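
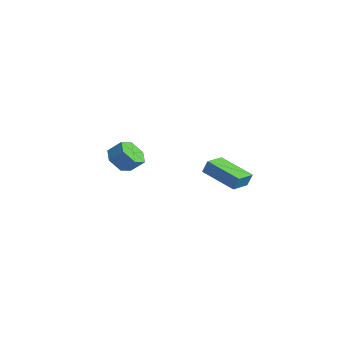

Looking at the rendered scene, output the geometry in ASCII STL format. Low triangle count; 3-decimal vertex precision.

solid 
facet normal -0.867 -0.367 0.338
outer loop
vertex 2.836 -0.409 -0.228
vertex 2.344 0.659 -0.329
vertex 2.614 -0.583 -0.987
endloop
endfacet
facet normal 0.417 -0.905 0.085
outer loop
vertex 4.416 0.181 -1.691
vertex 2.836 -0.409 -0.228
vertex 2.614 -0.583 -0.987
endloop
endfacet
facet normal -0.867 -0.367 0.338
outer loop
vertex 2.614 -0.583 -0.987
vertex 2.344 0.659 -0.329
vertex 2.122 0.485 -1.088
endloop
endfacet
facet normal -0.275 -0.215 -0.937
outer loop
vertex 2.122 0.485 -1.088
vertex 4.416 0.181 -1.691
vertex 2.614 -0.583 -0.987
endloop
endfacet
facet normal 0.275 0.215 0.937
outer loop
vertex 2.836 -0.409 -0.228
vertex 4.146 1.423 -1.033
vertex 2.344 0.659 -0.329
endloop
endfacet
facet normal 0.417 -0.905 0.085
outer loop
vertex 4.638 0.355 -0.932
vertex 2.836 -0.409 -0.228
vertex 4.416 0.181 -1.691
endloop
endfacet
facet normal 0.275 0.215 0.937
outer loop
vertex 4.638 0.355 -0.932
vertex 4.146 1.423 -1.033
vertex 2.836 -0.409 -0.228
endloop
endfacet
facet normal -0.417 0.905 -0.085
outer loop
vertex 2.344 0.659 -0.329
vertex 4.146 1.423 -1.033
vertex 2.122 0.485 -1.088
endloop
endfacet
facet normal -0.275 -0.215 -0.937
outer loop
vertex 3.924 1.249 -1.792
vertex 4.416 0.181 -1.691
vertex 2.122 0.485 -1.088
endloop
endfacet
facet normal -0.417 0.905 -0.085
outer loop
vertex 2.122 0.485 -1.088
vertex 4.146 1.423 -1.033
vertex 3.924 1.249 -1.792
endloop
endfacet
facet normal 0.867 0.367 -0.338
outer loop
vertex 3.924 1.249 -1.792
vertex 4.638 0.355 -0.932
vertex 4.416 0.181 -1.691
endloop
endfacet
facet normal 0.867 0.367 -0.338
outer loop
vertex 4.146 1.423 -1.033
vertex 4.638 0.355 -0.932
vertex 3.924 1.249 -1.792
endloop
endfacet
facet normal -0.523 -0.524 -0.673
outer loop
vertex -2.33 -2.681 -2.292
vertex -3.114 -2.385 -1.913
vertex -2.721 -1.905 -2.592
endloop
endfacet
facet normal 0.739 0.116 -0.664
outer loop
vertex -2.33 -2.681 -2.292
vertex -2.721 -1.905 -2.592
vertex -1.781 -2.131 -1.585
endloop
endfacet
facet normal 0.739 0.116 -0.664
outer loop
vertex -1.781 -2.131 -1.585
vertex -2.721 -1.905 -2.592
vertex -2.173 -1.355 -1.886
endloop
endfacet
facet normal 0.522 0.525 0.673
outer loop
vertex -1.781 -2.131 -1.585
vertex -2.173 -1.355 -1.886
vertex -2.566 -1.835 -1.207
endloop
endfacet
facet normal -0.522 -0.525 -0.673
outer loop
vertex -2.721 -1.905 -2.592
vertex -3.114 -2.385 -1.913
vertex -3.506 -1.609 -2.214
endloop
endfacet
facet normal 0.001 0.788 -0.615
outer loop
vertex -2.721 -1.905 -2.592
vertex -3.506 -1.609 -2.214
vertex -2.173 -1.355 -1.886
endloop
endfacet
facet normal 0.001 0.788 -0.615
outer loop
vertex -2.173 -1.355 -1.886
vertex -3.506 -1.609 -2.214
vertex -2.957 -1.059 -1.508
endloop
endfacet
facet normal 0.522 0.524 0.673
outer loop
vertex -2.173 -1.355 -1.886
vertex -2.957 -1.059 -1.508
vertex -2.566 -1.835 -1.207
endloop
endfacet
facet normal -0.522 -0.525 -0.673
outer loop
vertex -3.506 -1.609 -2.214
vertex -3.114 -2.385 -1.913
vertex -3.899 -2.089 -1.535
endloop
endfacet
facet normal -0.738 0.673 0.049
outer loop
vertex -3.506 -1.609 -2.214
vertex -3.899 -2.089 -1.535
vertex -2.957 -1.059 -1.508
endloop
endfacet
facet normal -0.738 0.673 0.049
outer loop
vertex -2.957 -1.059 -1.508
vertex -3.899 -2.089 -1.535
vertex -3.35 -1.539 -0.828
endloop
endfacet
facet normal 0.523 0.524 0.672
outer loop
vertex -2.957 -1.059 -1.508
vertex -3.35 -1.539 -0.828
vertex -2.566 -1.835 -1.207
endloop
endfacet
facet normal -0.522 -0.525 -0.673
outer loop
vertex -3.899 -2.089 -1.535
vertex -3.114 -2.385 -1.913
vertex -3.507 -2.865 -1.234
endloop
endfacet
facet normal -0.739 -0.116 0.664
outer loop
vertex -3.899 -2.089 -1.535
vertex -3.507 -2.865 -1.234
vertex -3.35 -1.539 -0.828
endloop
endfacet
facet normal -0.739 -0.116 0.664
outer loop
vertex -3.35 -1.539 -0.828
vertex -3.507 -2.865 -1.234
vertex -2.959 -2.315 -0.528
endloop
endfacet
facet normal 0.523 0.524 0.673
outer loop
vertex -3.35 -1.539 -0.828
vertex -2.959 -2.315 -0.528
vertex -2.566 -1.835 -1.207
endloop
endfacet
facet normal -0.522 -0.524 -0.673
outer loop
vertex -3.507 -2.865 -1.234
vertex -3.114 -2.385 -1.913
vertex -2.723 -3.161 -1.612
endloop
endfacet
facet normal -0.001 -0.788 0.615
outer loop
vertex -3.507 -2.865 -1.234
vertex -2.723 -3.161 -1.612
vertex -2.959 -2.315 -0.528
endloop
endfacet
facet normal -0.001 -0.788 0.615
outer loop
vertex -2.959 -2.315 -0.528
vertex -2.723 -3.161 -1.612
vertex -2.174 -2.611 -0.906
endloop
endfacet
facet normal 0.522 0.525 0.673
outer loop
vertex -2.959 -2.315 -0.528
vertex -2.174 -2.611 -0.906
vertex -2.566 -1.835 -1.207
endloop
endfacet
facet normal -0.523 -0.524 -0.672
outer loop
vertex -2.723 -3.161 -1.612
vertex -3.114 -2.385 -1.913
vertex -2.33 -2.681 -2.292
endloop
endfacet
facet normal 0.738 -0.673 -0.049
outer loop
vertex -2.723 -3.161 -1.612
vertex -2.33 -2.681 -2.292
vertex -2.174 -2.611 -0.906
endloop
endfacet
facet normal 0.738 -0.673 -0.049
outer loop
vertex -2.174 -2.611 -0.906
vertex -2.33 -2.681 -2.292
vertex -1.781 -2.131 -1.585
endloop
endfacet
facet normal 0.522 0.525 0.673
outer loop
vertex -2.174 -2.611 -0.906
vertex -1.781 -2.131 -1.585
vertex -2.566 -1.835 -1.207
endloop
endfacet

endsolid


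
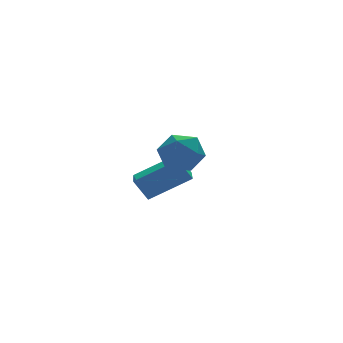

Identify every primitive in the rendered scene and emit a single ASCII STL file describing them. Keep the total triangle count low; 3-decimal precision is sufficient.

solid 
facet normal 0.050 0.037 0.998
outer loop
vertex 2.513 -2.126 -0.74
vertex 2.351 -2.876 -0.704
vertex 3.081 -2.643 -0.749
endloop
endfacet
facet normal 0.484 0.520 0.703
outer loop
vertex 2.513 -2.126 -0.74
vertex 3.081 -2.643 -0.749
vertex 3.108 -2.035 -1.217
endloop
endfacet
facet normal 0.090 0.952 0.294
outer loop
vertex 2.513 -2.126 -0.74
vertex 3.108 -2.035 -1.217
vertex 2.395 -1.892 -1.462
endloop
endfacet
facet normal -0.590 0.735 0.335
outer loop
vertex 2.513 -2.126 -0.74
vertex 2.395 -1.892 -1.462
vertex 1.927 -2.412 -1.145
endloop
endfacet
facet normal -0.615 0.170 0.770
outer loop
vertex 2.513 -2.126 -0.74
vertex 1.927 -2.412 -1.145
vertex 2.351 -2.876 -0.704
endloop
endfacet
facet normal 0.944 0.174 0.281
outer loop
vertex 3.108 -2.035 -1.217
vertex 3.081 -2.643 -0.749
vertex 3.313 -2.728 -1.475
endloop
endfacet
facet normal 0.240 -0.606 0.758
outer loop
vertex 3.081 -2.643 -0.749
vertex 2.351 -2.876 -0.704
vertex 2.845 -3.248 -1.158
endloop
endfacet
facet normal -0.834 -0.392 0.389
outer loop
vertex 2.351 -2.876 -0.704
vertex 1.927 -2.412 -1.145
vertex 2.132 -3.105 -1.403
endloop
endfacet
facet normal -0.793 0.522 -0.314
outer loop
vertex 1.927 -2.412 -1.145
vertex 2.395 -1.892 -1.462
vertex 2.159 -2.497 -1.871
endloop
endfacet
facet normal 0.306 0.872 -0.382
outer loop
vertex 2.395 -1.892 -1.462
vertex 3.108 -2.035 -1.217
vertex 2.889 -2.264 -1.916
endloop
endfacet
facet normal 0.590 -0.735 -0.335
outer loop
vertex 2.727 -3.014 -1.88
vertex 3.313 -2.728 -1.475
vertex 2.845 -3.248 -1.158
endloop
endfacet
facet normal -0.090 -0.952 -0.294
outer loop
vertex 2.727 -3.014 -1.88
vertex 2.845 -3.248 -1.158
vertex 2.132 -3.105 -1.403
endloop
endfacet
facet normal -0.484 -0.520 -0.703
outer loop
vertex 2.727 -3.014 -1.88
vertex 2.132 -3.105 -1.403
vertex 2.159 -2.497 -1.871
endloop
endfacet
facet normal -0.050 -0.037 -0.998
outer loop
vertex 2.727 -3.014 -1.88
vertex 2.159 -2.497 -1.871
vertex 2.889 -2.264 -1.916
endloop
endfacet
facet normal 0.615 -0.170 -0.770
outer loop
vertex 2.727 -3.014 -1.88
vertex 2.889 -2.264 -1.916
vertex 3.313 -2.728 -1.475
endloop
endfacet
facet normal 0.793 -0.522 0.314
outer loop
vertex 2.845 -3.248 -1.158
vertex 3.313 -2.728 -1.475
vertex 3.081 -2.643 -0.749
endloop
endfacet
facet normal -0.306 -0.872 0.382
outer loop
vertex 2.132 -3.105 -1.403
vertex 2.845 -3.248 -1.158
vertex 2.351 -2.876 -0.704
endloop
endfacet
facet normal -0.944 -0.174 -0.281
outer loop
vertex 2.159 -2.497 -1.871
vertex 2.132 -3.105 -1.403
vertex 1.927 -2.412 -1.145
endloop
endfacet
facet normal -0.240 0.606 -0.758
outer loop
vertex 2.889 -2.264 -1.916
vertex 2.159 -2.497 -1.871
vertex 2.395 -1.892 -1.462
endloop
endfacet
facet normal 0.834 0.392 -0.389
outer loop
vertex 3.313 -2.728 -1.475
vertex 2.889 -2.264 -1.916
vertex 3.108 -2.035 -1.217
endloop
endfacet
facet normal -0.823 0.236 -0.516
outer loop
vertex 2.409 0.648 -3.589
vertex 2.848 1.747 -3.787
vertex 2.782 0.369 -4.312
endloop
endfacet
facet normal -0.366 -0.916 0.165
outer loop
vertex 4.092 -0.007 -3.493
vertex 2.409 0.648 -3.589
vertex 2.782 0.369 -4.312
endloop
endfacet
facet normal -0.824 0.236 -0.515
outer loop
vertex 2.782 0.369 -4.312
vertex 2.848 1.747 -3.787
vertex 3.22 1.468 -4.51
endloop
endfacet
facet normal 0.433 -0.324 -0.841
outer loop
vertex 3.22 1.468 -4.51
vertex 4.092 -0.007 -3.493
vertex 2.782 0.369 -4.312
endloop
endfacet
facet normal -0.433 0.324 0.841
outer loop
vertex 2.409 0.648 -3.589
vertex 4.158 1.371 -2.968
vertex 2.848 1.747 -3.787
endloop
endfacet
facet normal -0.366 -0.916 0.165
outer loop
vertex 3.72 0.272 -2.77
vertex 2.409 0.648 -3.589
vertex 4.092 -0.007 -3.493
endloop
endfacet
facet normal -0.433 0.324 0.841
outer loop
vertex 3.72 0.272 -2.77
vertex 4.158 1.371 -2.968
vertex 2.409 0.648 -3.589
endloop
endfacet
facet normal 0.366 0.916 -0.165
outer loop
vertex 2.848 1.747 -3.787
vertex 4.158 1.371 -2.968
vertex 3.22 1.468 -4.51
endloop
endfacet
facet normal 0.433 -0.324 -0.841
outer loop
vertex 4.531 1.092 -3.691
vertex 4.092 -0.007 -3.493
vertex 3.22 1.468 -4.51
endloop
endfacet
facet normal 0.366 0.916 -0.165
outer loop
vertex 3.22 1.468 -4.51
vertex 4.158 1.371 -2.968
vertex 4.531 1.092 -3.691
endloop
endfacet
facet normal 0.824 -0.236 0.515
outer loop
vertex 4.531 1.092 -3.691
vertex 3.72 0.272 -2.77
vertex 4.092 -0.007 -3.493
endloop
endfacet
facet normal 0.824 -0.235 0.516
outer loop
vertex 4.158 1.371 -2.968
vertex 3.72 0.272 -2.77
vertex 4.531 1.092 -3.691
endloop
endfacet

endsolid


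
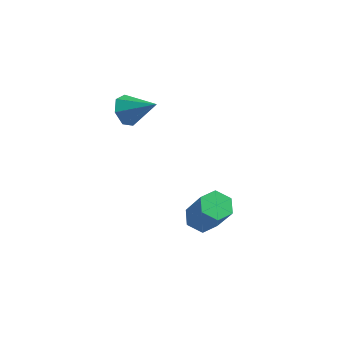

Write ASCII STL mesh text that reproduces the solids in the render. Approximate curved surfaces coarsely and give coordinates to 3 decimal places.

solid 
facet normal -0.850 -0.142 -0.508
outer loop
vertex -2.747 1.939 1.879
vertex -3.153 2.104 2.512
vertex -2.904 2.583 1.962
endloop
endfacet
facet normal 0.786 0.264 -0.559
outer loop
vertex -2.747 1.939 1.879
vertex -2.904 2.583 1.962
vertex -1.887 2.316 3.268
endloop
endfacet
facet normal -0.849 -0.142 -0.508
outer loop
vertex -2.904 2.583 1.962
vertex -3.153 2.104 2.512
vertex -3.249 2.867 2.459
endloop
endfacet
facet normal 0.459 0.870 -0.179
outer loop
vertex -2.904 2.583 1.962
vertex -3.249 2.867 2.459
vertex -1.887 2.316 3.268
endloop
endfacet
facet normal -0.850 -0.142 -0.508
outer loop
vertex -3.249 2.867 2.459
vertex -3.153 2.104 2.512
vertex -3.521 2.576 2.996
endloop
endfacet
facet normal 0.055 0.866 0.497
outer loop
vertex -3.249 2.867 2.459
vertex -3.521 2.576 2.996
vertex -1.887 2.316 3.268
endloop
endfacet
facet normal -0.850 -0.142 -0.508
outer loop
vertex -3.521 2.576 2.996
vertex -3.153 2.104 2.512
vertex -3.516 1.931 3.168
endloop
endfacet
facet normal -0.119 0.255 0.960
outer loop
vertex -3.521 2.576 2.996
vertex -3.516 1.931 3.168
vertex -1.887 2.316 3.268
endloop
endfacet
facet normal -0.850 -0.141 -0.508
outer loop
vertex -3.516 1.931 3.168
vertex -3.153 2.104 2.512
vertex -3.238 1.416 2.846
endloop
endfacet
facet normal 0.066 -0.503 0.862
outer loop
vertex -3.516 1.931 3.168
vertex -3.238 1.416 2.846
vertex -1.887 2.316 3.268
endloop
endfacet
facet normal -0.849 -0.142 -0.508
outer loop
vertex -3.238 1.416 2.846
vertex -3.153 2.104 2.512
vertex -2.895 1.419 2.272
endloop
endfacet
facet normal 0.471 -0.837 0.277
outer loop
vertex -3.238 1.416 2.846
vertex -2.895 1.419 2.272
vertex -1.887 2.316 3.268
endloop
endfacet
facet normal -0.850 -0.142 -0.508
outer loop
vertex -2.895 1.419 2.272
vertex -3.153 2.104 2.512
vertex -2.747 1.939 1.879
endloop
endfacet
facet normal 0.793 -0.495 -0.356
outer loop
vertex -2.895 1.419 2.272
vertex -2.747 1.939 1.879
vertex -1.887 2.316 3.268
endloop
endfacet
facet normal -0.488 0.242 -0.838
outer loop
vertex 0.49 1.85 -3.295
vertex 0.131 2.373 -2.935
vertex 0.766 2.525 -3.261
endloop
endfacet
facet normal 0.786 -0.294 -0.544
outer loop
vertex 0.49 1.85 -3.295
vertex 0.766 2.525 -3.261
vertex 1.429 1.384 -1.686
endloop
endfacet
facet normal 0.787 -0.293 -0.543
outer loop
vertex 1.429 1.384 -1.686
vertex 0.766 2.525 -3.261
vertex 1.704 2.059 -1.652
endloop
endfacet
facet normal 0.489 -0.242 0.838
outer loop
vertex 1.429 1.384 -1.686
vertex 1.704 2.059 -1.652
vertex 1.069 1.907 -1.325
endloop
endfacet
facet normal -0.488 0.242 -0.838
outer loop
vertex 0.766 2.525 -3.261
vertex 0.131 2.373 -2.935
vertex 0.406 3.048 -2.9
endloop
endfacet
facet normal 0.720 0.655 -0.230
outer loop
vertex 0.766 2.525 -3.261
vertex 0.406 3.048 -2.9
vertex 1.704 2.059 -1.652
endloop
endfacet
facet normal 0.720 0.654 -0.231
outer loop
vertex 1.704 2.059 -1.652
vertex 0.406 3.048 -2.9
vertex 1.345 2.582 -1.291
endloop
endfacet
facet normal 0.489 -0.242 0.838
outer loop
vertex 1.704 2.059 -1.652
vertex 1.345 2.582 -1.291
vertex 1.069 1.907 -1.325
endloop
endfacet
facet normal -0.488 0.242 -0.838
outer loop
vertex 0.406 3.048 -2.9
vertex 0.131 2.373 -2.935
vertex -0.229 2.896 -2.574
endloop
endfacet
facet normal -0.066 0.947 0.313
outer loop
vertex 0.406 3.048 -2.9
vertex -0.229 2.896 -2.574
vertex 1.345 2.582 -1.291
endloop
endfacet
facet normal -0.066 0.947 0.313
outer loop
vertex 1.345 2.582 -1.291
vertex -0.229 2.896 -2.574
vertex 0.71 2.43 -0.965
endloop
endfacet
facet normal 0.488 -0.242 0.838
outer loop
vertex 1.345 2.582 -1.291
vertex 0.71 2.43 -0.965
vertex 1.069 1.907 -1.325
endloop
endfacet
facet normal -0.489 0.242 -0.838
outer loop
vertex -0.229 2.896 -2.574
vertex 0.131 2.373 -2.935
vertex -0.504 2.221 -2.608
endloop
endfacet
facet normal -0.786 0.293 0.544
outer loop
vertex -0.229 2.896 -2.574
vertex -0.504 2.221 -2.608
vertex 0.71 2.43 -0.965
endloop
endfacet
facet normal -0.786 0.294 0.544
outer loop
vertex 0.71 2.43 -0.965
vertex -0.504 2.221 -2.608
vertex 0.434 1.755 -0.999
endloop
endfacet
facet normal 0.488 -0.242 0.838
outer loop
vertex 0.71 2.43 -0.965
vertex 0.434 1.755 -0.999
vertex 1.069 1.907 -1.325
endloop
endfacet
facet normal -0.489 0.242 -0.838
outer loop
vertex -0.504 2.221 -2.608
vertex 0.131 2.373 -2.935
vertex -0.145 1.698 -2.969
endloop
endfacet
facet normal -0.721 -0.654 0.231
outer loop
vertex -0.504 2.221 -2.608
vertex -0.145 1.698 -2.969
vertex 0.434 1.755 -0.999
endloop
endfacet
facet normal -0.720 -0.655 0.231
outer loop
vertex 0.434 1.755 -0.999
vertex -0.145 1.698 -2.969
vertex 0.794 1.232 -1.36
endloop
endfacet
facet normal 0.488 -0.242 0.838
outer loop
vertex 0.434 1.755 -0.999
vertex 0.794 1.232 -1.36
vertex 1.069 1.907 -1.325
endloop
endfacet
facet normal -0.488 0.242 -0.838
outer loop
vertex -0.145 1.698 -2.969
vertex 0.131 2.373 -2.935
vertex 0.49 1.85 -3.295
endloop
endfacet
facet normal 0.066 -0.947 -0.313
outer loop
vertex -0.145 1.698 -2.969
vertex 0.49 1.85 -3.295
vertex 0.794 1.232 -1.36
endloop
endfacet
facet normal 0.066 -0.947 -0.313
outer loop
vertex 0.794 1.232 -1.36
vertex 0.49 1.85 -3.295
vertex 1.429 1.384 -1.686
endloop
endfacet
facet normal 0.488 -0.242 0.838
outer loop
vertex 0.794 1.232 -1.36
vertex 1.429 1.384 -1.686
vertex 1.069 1.907 -1.325
endloop
endfacet

endsolid


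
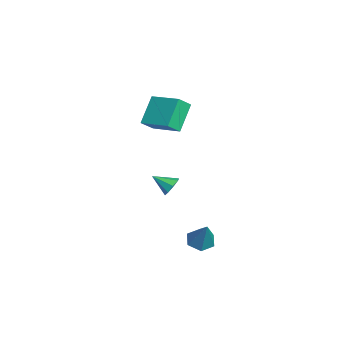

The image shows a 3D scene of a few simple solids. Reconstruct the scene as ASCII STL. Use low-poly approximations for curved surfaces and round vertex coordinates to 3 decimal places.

solid 
facet normal -0.712 -0.668 -0.217
outer loop
vertex -2.956 -3.538 4.083
vertex -3.297 -3.005 3.561
vertex -2.123 -4.071 2.995
endloop
endfacet
facet normal 0.416 -0.650 0.637
outer loop
vertex -1.063 -3.075 3.319
vertex -2.956 -3.538 4.083
vertex -2.123 -4.071 2.995
endloop
endfacet
facet normal -0.712 -0.668 -0.217
outer loop
vertex -2.123 -4.071 2.995
vertex -3.297 -3.005 3.561
vertex -2.464 -3.538 2.473
endloop
endfacet
facet normal 0.567 -0.362 -0.740
outer loop
vertex -2.464 -3.538 2.473
vertex -1.063 -3.075 3.319
vertex -2.123 -4.071 2.995
endloop
endfacet
facet normal -0.567 0.362 0.740
outer loop
vertex -2.956 -3.538 4.083
vertex -2.237 -2.009 3.885
vertex -3.297 -3.005 3.561
endloop
endfacet
facet normal 0.416 -0.650 0.637
outer loop
vertex -1.896 -2.542 4.407
vertex -2.956 -3.538 4.083
vertex -1.063 -3.075 3.319
endloop
endfacet
facet normal -0.567 0.362 0.740
outer loop
vertex -1.896 -2.542 4.407
vertex -2.237 -2.009 3.885
vertex -2.956 -3.538 4.083
endloop
endfacet
facet normal -0.416 0.650 -0.637
outer loop
vertex -3.297 -3.005 3.561
vertex -2.237 -2.009 3.885
vertex -2.464 -3.538 2.473
endloop
endfacet
facet normal 0.567 -0.362 -0.740
outer loop
vertex -1.404 -2.542 2.797
vertex -1.063 -3.075 3.319
vertex -2.464 -3.538 2.473
endloop
endfacet
facet normal -0.416 0.650 -0.637
outer loop
vertex -2.464 -3.538 2.473
vertex -2.237 -2.009 3.885
vertex -1.404 -2.542 2.797
endloop
endfacet
facet normal 0.712 0.668 0.217
outer loop
vertex -1.404 -2.542 2.797
vertex -1.896 -2.542 4.407
vertex -1.063 -3.075 3.319
endloop
endfacet
facet normal 0.712 0.668 0.217
outer loop
vertex -2.237 -2.009 3.885
vertex -1.896 -2.542 4.407
vertex -1.404 -2.542 2.797
endloop
endfacet
facet normal 0.301 0.799 -0.520
outer loop
vertex -2.97 -3.004 -1.843
vertex -3.208 -2.686 -1.492
vertex -2.724 -2.898 -1.538
endloop
endfacet
facet normal 0.532 -0.836 -0.139
outer loop
vertex -2.97 -3.004 -1.843
vertex -2.724 -2.898 -1.538
vertex -3.512 -3.494 -0.968
endloop
endfacet
facet normal 0.301 0.800 -0.520
outer loop
vertex -2.724 -2.898 -1.538
vertex -3.208 -2.686 -1.492
vertex -2.762 -2.668 -1.206
endloop
endfacet
facet normal 0.722 -0.527 0.448
outer loop
vertex -2.724 -2.898 -1.538
vertex -2.762 -2.668 -1.206
vertex -3.512 -3.494 -0.968
endloop
endfacet
facet normal 0.301 0.800 -0.519
outer loop
vertex -2.762 -2.668 -1.206
vertex -3.208 -2.686 -1.492
vertex -3.061 -2.449 -1.042
endloop
endfacet
facet normal 0.412 -0.114 0.904
outer loop
vertex -2.762 -2.668 -1.206
vertex -3.061 -2.449 -1.042
vertex -3.512 -3.494 -0.968
endloop
endfacet
facet normal 0.302 0.799 -0.520
outer loop
vertex -3.061 -2.449 -1.042
vertex -3.208 -2.686 -1.492
vertex -3.446 -2.368 -1.141
endloop
endfacet
facet normal -0.214 0.161 0.964
outer loop
vertex -3.061 -2.449 -1.042
vertex -3.446 -2.368 -1.141
vertex -3.512 -3.494 -0.968
endloop
endfacet
facet normal 0.301 0.799 -0.520
outer loop
vertex -3.446 -2.368 -1.141
vertex -3.208 -2.686 -1.492
vertex -3.692 -2.474 -1.446
endloop
endfacet
facet normal -0.794 0.138 0.592
outer loop
vertex -3.446 -2.368 -1.141
vertex -3.692 -2.474 -1.446
vertex -3.512 -3.494 -0.968
endloop
endfacet
facet normal 0.301 0.800 -0.520
outer loop
vertex -3.692 -2.474 -1.446
vertex -3.208 -2.686 -1.492
vertex -3.654 -2.704 -1.778
endloop
endfacet
facet normal -0.985 -0.171 0.006
outer loop
vertex -3.692 -2.474 -1.446
vertex -3.654 -2.704 -1.778
vertex -3.512 -3.494 -0.968
endloop
endfacet
facet normal 0.300 0.801 -0.519
outer loop
vertex -3.654 -2.704 -1.778
vertex -3.208 -2.686 -1.492
vertex -3.355 -2.923 -1.943
endloop
endfacet
facet normal -0.676 -0.583 -0.450
outer loop
vertex -3.654 -2.704 -1.778
vertex -3.355 -2.923 -1.943
vertex -3.512 -3.494 -0.968
endloop
endfacet
facet normal 0.303 0.799 -0.519
outer loop
vertex -3.355 -2.923 -1.943
vertex -3.208 -2.686 -1.492
vertex -2.97 -3.004 -1.843
endloop
endfacet
facet normal -0.048 -0.859 -0.511
outer loop
vertex -3.355 -2.923 -1.943
vertex -2.97 -3.004 -1.843
vertex -3.512 -3.494 -0.968
endloop
endfacet
facet normal -0.503 -0.123 -0.855
outer loop
vertex 1.733 -2.035 -2.358
vertex 1.198 -1.996 -2.049
vertex 1.462 -1.484 -2.278
endloop
endfacet
facet normal 0.876 0.454 -0.162
outer loop
vertex 1.733 -2.035 -2.358
vertex 1.462 -1.484 -2.278
vertex 1.902 -1.824 -0.851
endloop
endfacet
facet normal -0.504 -0.123 -0.855
outer loop
vertex 1.462 -1.484 -2.278
vertex 1.198 -1.996 -2.049
vertex 0.926 -1.444 -1.968
endloop
endfacet
facet normal 0.175 0.969 0.177
outer loop
vertex 1.462 -1.484 -2.278
vertex 0.926 -1.444 -1.968
vertex 1.902 -1.824 -0.851
endloop
endfacet
facet normal -0.504 -0.123 -0.855
outer loop
vertex 0.926 -1.444 -1.968
vertex 1.198 -1.996 -2.049
vertex 0.662 -1.956 -1.739
endloop
endfacet
facet normal -0.522 0.558 0.646
outer loop
vertex 0.926 -1.444 -1.968
vertex 0.662 -1.956 -1.739
vertex 1.902 -1.824 -0.851
endloop
endfacet
facet normal -0.504 -0.122 -0.855
outer loop
vertex 0.662 -1.956 -1.739
vertex 1.198 -1.996 -2.049
vertex 0.933 -2.508 -1.82
endloop
endfacet
facet normal -0.516 -0.367 0.774
outer loop
vertex 0.662 -1.956 -1.739
vertex 0.933 -2.508 -1.82
vertex 1.902 -1.824 -0.851
endloop
endfacet
facet normal -0.502 -0.123 -0.856
outer loop
vertex 0.933 -2.508 -1.82
vertex 1.198 -1.996 -2.049
vertex 1.469 -2.547 -2.129
endloop
endfacet
facet normal 0.187 -0.881 0.435
outer loop
vertex 0.933 -2.508 -1.82
vertex 1.469 -2.547 -2.129
vertex 1.902 -1.824 -0.851
endloop
endfacet
facet normal -0.503 -0.123 -0.855
outer loop
vertex 1.469 -2.547 -2.129
vertex 1.198 -1.996 -2.049
vertex 1.733 -2.035 -2.358
endloop
endfacet
facet normal 0.882 -0.470 -0.033
outer loop
vertex 1.469 -2.547 -2.129
vertex 1.733 -2.035 -2.358
vertex 1.902 -1.824 -0.851
endloop
endfacet

endsolid


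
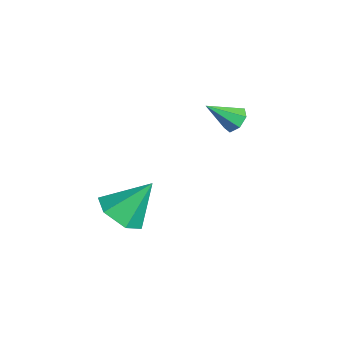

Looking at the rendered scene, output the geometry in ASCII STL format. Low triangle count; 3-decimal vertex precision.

solid 
facet normal -0.041 -0.650 -0.759
outer loop
vertex 2.921 -3.934 -2.25
vertex 2.535 -3.273 -2.795
vertex 3.47 -3.369 -2.763
endloop
endfacet
facet normal 0.749 -0.139 0.648
outer loop
vertex 2.921 -3.934 -2.25
vertex 3.47 -3.369 -2.763
vertex 2.605 -2.167 -1.505
endloop
endfacet
facet normal -0.041 -0.650 -0.758
outer loop
vertex 3.47 -3.369 -2.763
vertex 2.535 -3.273 -2.795
vertex 3.083 -2.708 -3.309
endloop
endfacet
facet normal 0.839 0.541 0.060
outer loop
vertex 3.47 -3.369 -2.763
vertex 3.083 -2.708 -3.309
vertex 2.605 -2.167 -1.505
endloop
endfacet
facet normal -0.042 -0.650 -0.759
outer loop
vertex 3.083 -2.708 -3.309
vertex 2.535 -3.273 -2.795
vertex 2.149 -2.612 -3.34
endloop
endfacet
facet normal 0.107 0.960 -0.259
outer loop
vertex 3.083 -2.708 -3.309
vertex 2.149 -2.612 -3.34
vertex 2.605 -2.167 -1.505
endloop
endfacet
facet normal -0.041 -0.650 -0.759
outer loop
vertex 2.149 -2.612 -3.34
vertex 2.535 -3.273 -2.795
vertex 1.601 -3.176 -2.827
endloop
endfacet
facet normal -0.714 0.700 0.008
outer loop
vertex 2.149 -2.612 -3.34
vertex 1.601 -3.176 -2.827
vertex 2.605 -2.167 -1.505
endloop
endfacet
facet normal -0.042 -0.651 -0.758
outer loop
vertex 1.601 -3.176 -2.827
vertex 2.535 -3.273 -2.795
vertex 1.987 -3.837 -2.281
endloop
endfacet
facet normal -0.804 0.021 0.594
outer loop
vertex 1.601 -3.176 -2.827
vertex 1.987 -3.837 -2.281
vertex 2.605 -2.167 -1.505
endloop
endfacet
facet normal -0.042 -0.650 -0.759
outer loop
vertex 1.987 -3.837 -2.281
vertex 2.535 -3.273 -2.795
vertex 2.921 -3.934 -2.25
endloop
endfacet
facet normal -0.072 -0.398 0.914
outer loop
vertex 1.987 -3.837 -2.281
vertex 2.921 -3.934 -2.25
vertex 2.605 -2.167 -1.505
endloop
endfacet
facet normal 0.108 0.756 -0.645
outer loop
vertex 1.576 0.885 -0.476
vertex 1.242 1.203 -0.159
vertex 1.798 1.147 -0.132
endloop
endfacet
facet normal 0.787 -0.615 -0.040
outer loop
vertex 1.576 0.885 -0.476
vertex 1.798 1.147 -0.132
vertex 1.098 0.197 0.699
endloop
endfacet
facet normal 0.108 0.757 -0.645
outer loop
vertex 1.798 1.147 -0.132
vertex 1.242 1.203 -0.159
vertex 1.601 1.451 0.192
endloop
endfacet
facet normal 0.811 -0.091 0.578
outer loop
vertex 1.798 1.147 -0.132
vertex 1.601 1.451 0.192
vertex 1.098 0.197 0.699
endloop
endfacet
facet normal 0.108 0.757 -0.645
outer loop
vertex 1.601 1.451 0.192
vertex 1.242 1.203 -0.159
vertex 1.133 1.568 0.251
endloop
endfacet
facet normal 0.193 0.300 0.934
outer loop
vertex 1.601 1.451 0.192
vertex 1.133 1.568 0.251
vertex 1.098 0.197 0.699
endloop
endfacet
facet normal 0.108 0.757 -0.645
outer loop
vertex 1.133 1.568 0.251
vertex 1.242 1.203 -0.159
vertex 0.747 1.411 0.002
endloop
endfacet
facet normal -0.596 0.263 0.758
outer loop
vertex 1.133 1.568 0.251
vertex 0.747 1.411 0.002
vertex 1.098 0.197 0.699
endloop
endfacet
facet normal 0.108 0.756 -0.646
outer loop
vertex 0.747 1.411 0.002
vertex 1.242 1.203 -0.159
vertex 0.733 1.097 -0.368
endloop
endfacet
facet normal -0.967 -0.174 0.184
outer loop
vertex 0.747 1.411 0.002
vertex 0.733 1.097 -0.368
vertex 1.098 0.197 0.699
endloop
endfacet
facet normal 0.107 0.757 -0.645
outer loop
vertex 0.733 1.097 -0.368
vertex 1.242 1.203 -0.159
vertex 1.102 0.863 -0.581
endloop
endfacet
facet normal -0.638 -0.682 -0.357
outer loop
vertex 0.733 1.097 -0.368
vertex 1.102 0.863 -0.581
vertex 1.098 0.197 0.699
endloop
endfacet
facet normal 0.108 0.756 -0.645
outer loop
vertex 1.102 0.863 -0.581
vertex 1.242 1.203 -0.159
vertex 1.576 0.885 -0.476
endloop
endfacet
facet normal 0.142 -0.878 -0.457
outer loop
vertex 1.102 0.863 -0.581
vertex 1.576 0.885 -0.476
vertex 1.098 0.197 0.699
endloop
endfacet

endsolid


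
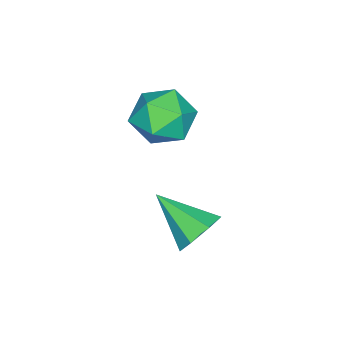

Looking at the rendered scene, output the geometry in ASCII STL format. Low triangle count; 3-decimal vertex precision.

solid 
facet normal 0.126 0.848 -0.515
outer loop
vertex 3.384 -0.315 2.519
vertex 2.746 -0.374 2.265
vertex 2.951 -0.055 2.841
endloop
endfacet
facet normal 0.579 -0.045 0.814
outer loop
vertex 3.384 -0.315 2.519
vertex 2.951 -0.055 2.841
vertex 2.554 -1.646 3.035
endloop
endfacet
facet normal 0.127 0.848 -0.515
outer loop
vertex 2.951 -0.055 2.841
vertex 2.746 -0.374 2.265
vertex 2.364 -0.035 2.729
endloop
endfacet
facet normal -0.180 0.163 0.970
outer loop
vertex 2.951 -0.055 2.841
vertex 2.364 -0.035 2.729
vertex 2.554 -1.646 3.035
endloop
endfacet
facet normal 0.128 0.848 -0.514
outer loop
vertex 2.364 -0.035 2.729
vertex 2.746 -0.374 2.265
vertex 2.063 -0.27 2.267
endloop
endfacet
facet normal -0.839 0.004 0.544
outer loop
vertex 2.364 -0.035 2.729
vertex 2.063 -0.27 2.267
vertex 2.554 -1.646 3.035
endloop
endfacet
facet normal 0.128 0.849 -0.513
outer loop
vertex 2.063 -0.27 2.267
vertex 2.746 -0.374 2.265
vertex 2.277 -0.583 1.803
endloop
endfacet
facet normal -0.904 -0.403 -0.145
outer loop
vertex 2.063 -0.27 2.267
vertex 2.277 -0.583 1.803
vertex 2.554 -1.646 3.035
endloop
endfacet
facet normal 0.127 0.849 -0.513
outer loop
vertex 2.277 -0.583 1.803
vertex 2.746 -0.374 2.265
vertex 2.843 -0.738 1.687
endloop
endfacet
facet normal -0.324 -0.751 -0.575
outer loop
vertex 2.277 -0.583 1.803
vertex 2.843 -0.738 1.687
vertex 2.554 -1.646 3.035
endloop
endfacet
facet normal 0.127 0.849 -0.513
outer loop
vertex 2.843 -0.738 1.687
vertex 2.746 -0.374 2.265
vertex 3.336 -0.619 2.006
endloop
endfacet
facet normal 0.463 -0.778 -0.425
outer loop
vertex 2.843 -0.738 1.687
vertex 3.336 -0.619 2.006
vertex 2.554 -1.646 3.035
endloop
endfacet
facet normal 0.126 0.848 -0.514
outer loop
vertex 3.336 -0.619 2.006
vertex 2.746 -0.374 2.265
vertex 3.384 -0.315 2.519
endloop
endfacet
facet normal 0.864 -0.464 0.194
outer loop
vertex 3.336 -0.619 2.006
vertex 3.384 -0.315 2.519
vertex 2.554 -1.646 3.035
endloop
endfacet
facet normal -0.890 0.301 0.343
outer loop
vertex -0.633 -2.83 3.613
vertex -0.243 -2.574 4.4
vertex -0.309 -1.98 3.708
endloop
endfacet
facet normal -0.855 0.367 -0.367
outer loop
vertex -0.633 -2.83 3.613
vertex -0.309 -1.98 3.708
vertex -0.171 -2.439 2.928
endloop
endfacet
facet normal -0.716 -0.277 -0.641
outer loop
vertex -0.633 -2.83 3.613
vertex -0.171 -2.439 2.928
vertex -0.02 -3.316 3.139
endloop
endfacet
facet normal -0.665 -0.740 -0.101
outer loop
vertex -0.633 -2.83 3.613
vertex -0.02 -3.316 3.139
vertex -0.065 -3.4 4.049
endloop
endfacet
facet normal -0.773 -0.382 0.507
outer loop
vertex -0.633 -2.83 3.613
vertex -0.065 -3.4 4.049
vertex -0.243 -2.574 4.4
endloop
endfacet
facet normal -0.307 0.796 -0.522
outer loop
vertex -0.171 -2.439 2.928
vertex -0.309 -1.98 3.708
vertex 0.505 -1.94 3.291
endloop
endfacet
facet normal -0.362 0.690 0.627
outer loop
vertex -0.309 -1.98 3.708
vertex -0.243 -2.574 4.4
vertex 0.46 -2.024 4.201
endloop
endfacet
facet normal -0.172 -0.416 0.893
outer loop
vertex -0.243 -2.574 4.4
vertex -0.065 -3.4 4.049
vertex 0.611 -2.901 4.412
endloop
endfacet
facet normal 0.002 -0.996 -0.092
outer loop
vertex -0.065 -3.4 4.049
vertex -0.02 -3.316 3.139
vertex 0.749 -3.36 3.632
endloop
endfacet
facet normal -0.081 -0.246 -0.966
outer loop
vertex -0.02 -3.316 3.139
vertex -0.171 -2.439 2.928
vertex 0.683 -2.766 2.94
endloop
endfacet
facet normal 0.665 0.740 0.101
outer loop
vertex 1.073 -2.51 3.727
vertex 0.505 -1.94 3.291
vertex 0.46 -2.024 4.201
endloop
endfacet
facet normal 0.716 0.277 0.641
outer loop
vertex 1.073 -2.51 3.727
vertex 0.46 -2.024 4.201
vertex 0.611 -2.901 4.412
endloop
endfacet
facet normal 0.855 -0.367 0.367
outer loop
vertex 1.073 -2.51 3.727
vertex 0.611 -2.901 4.412
vertex 0.749 -3.36 3.632
endloop
endfacet
facet normal 0.890 -0.301 -0.343
outer loop
vertex 1.073 -2.51 3.727
vertex 0.749 -3.36 3.632
vertex 0.683 -2.766 2.94
endloop
endfacet
facet normal 0.773 0.382 -0.507
outer loop
vertex 1.073 -2.51 3.727
vertex 0.683 -2.766 2.94
vertex 0.505 -1.94 3.291
endloop
endfacet
facet normal -0.002 0.996 0.092
outer loop
vertex 0.46 -2.024 4.201
vertex 0.505 -1.94 3.291
vertex -0.309 -1.98 3.708
endloop
endfacet
facet normal 0.081 0.246 0.966
outer loop
vertex 0.611 -2.901 4.412
vertex 0.46 -2.024 4.201
vertex -0.243 -2.574 4.4
endloop
endfacet
facet normal 0.307 -0.796 0.522
outer loop
vertex 0.749 -3.36 3.632
vertex 0.611 -2.901 4.412
vertex -0.065 -3.4 4.049
endloop
endfacet
facet normal 0.362 -0.690 -0.627
outer loop
vertex 0.683 -2.766 2.94
vertex 0.749 -3.36 3.632
vertex -0.02 -3.316 3.139
endloop
endfacet
facet normal 0.172 0.416 -0.893
outer loop
vertex 0.505 -1.94 3.291
vertex 0.683 -2.766 2.94
vertex -0.171 -2.439 2.928
endloop
endfacet

endsolid


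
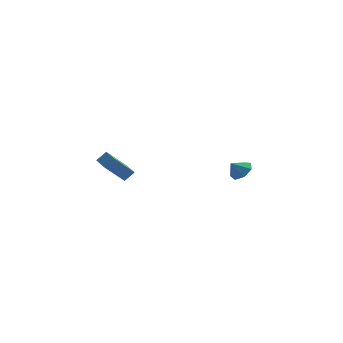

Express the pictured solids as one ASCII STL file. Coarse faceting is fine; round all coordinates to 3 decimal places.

solid 
facet normal 0.548 0.423 -0.722
outer loop
vertex 2.396 3.732 -1.474
vertex 1.692 4.068 -1.812
vertex 2.209 4.401 -1.224
endloop
endfacet
facet normal 0.313 -0.254 0.915
outer loop
vertex 2.396 3.732 -1.474
vertex 2.209 4.401 -1.224
vertex 1.128 3.632 -1.068
endloop
endfacet
facet normal 0.548 0.424 -0.721
outer loop
vertex 2.209 4.401 -1.224
vertex 1.692 4.068 -1.812
vertex 1.632 4.818 -1.417
endloop
endfacet
facet normal -0.088 0.315 0.945
outer loop
vertex 2.209 4.401 -1.224
vertex 1.632 4.818 -1.417
vertex 1.128 3.632 -1.068
endloop
endfacet
facet normal 0.548 0.424 -0.721
outer loop
vertex 1.632 4.818 -1.417
vertex 1.692 4.068 -1.812
vertex 1.101 4.671 -1.907
endloop
endfacet
facet normal -0.668 0.457 0.587
outer loop
vertex 1.632 4.818 -1.417
vertex 1.101 4.671 -1.907
vertex 1.128 3.632 -1.068
endloop
endfacet
facet normal 0.548 0.423 -0.721
outer loop
vertex 1.101 4.671 -1.907
vertex 1.692 4.068 -1.812
vertex 1.015 4.07 -2.325
endloop
endfacet
facet normal -0.992 0.064 0.112
outer loop
vertex 1.101 4.671 -1.907
vertex 1.015 4.07 -2.325
vertex 1.128 3.632 -1.068
endloop
endfacet
facet normal 0.548 0.424 -0.721
outer loop
vertex 1.015 4.07 -2.325
vertex 1.692 4.068 -1.812
vertex 1.439 3.467 -2.357
endloop
endfacet
facet normal -0.815 -0.566 -0.124
outer loop
vertex 1.015 4.07 -2.325
vertex 1.439 3.467 -2.357
vertex 1.128 3.632 -1.068
endloop
endfacet
facet normal 0.548 0.424 -0.721
outer loop
vertex 1.439 3.467 -2.357
vertex 1.692 4.068 -1.812
vertex 2.054 3.317 -1.978
endloop
endfacet
facet normal -0.270 -0.961 0.058
outer loop
vertex 1.439 3.467 -2.357
vertex 2.054 3.317 -1.978
vertex 1.128 3.632 -1.068
endloop
endfacet
facet normal 0.548 0.424 -0.721
outer loop
vertex 2.054 3.317 -1.978
vertex 1.692 4.068 -1.812
vertex 2.396 3.732 -1.474
endloop
endfacet
facet normal 0.231 -0.822 0.520
outer loop
vertex 2.054 3.317 -1.978
vertex 2.396 3.732 -1.474
vertex 1.128 3.632 -1.068
endloop
endfacet
facet normal -0.568 -0.400 0.720
outer loop
vertex -3.796 -4.709 2.089
vertex -4.599 -3.55 2.099
vertex -4.289 -5.046 1.513
endloop
endfacet
facet normal 0.570 -0.822 -0.007
outer loop
vertex -3.301 -4.35 0.261
vertex -3.796 -4.709 2.089
vertex -4.289 -5.046 1.513
endloop
endfacet
facet normal -0.568 -0.400 0.719
outer loop
vertex -4.289 -5.046 1.513
vertex -4.599 -3.55 2.099
vertex -5.092 -3.886 1.523
endloop
endfacet
facet normal -0.594 -0.405 -0.694
outer loop
vertex -5.092 -3.886 1.523
vertex -3.301 -4.35 0.261
vertex -4.289 -5.046 1.513
endloop
endfacet
facet normal 0.594 0.406 0.694
outer loop
vertex -3.796 -4.709 2.089
vertex -3.611 -2.854 0.847
vertex -4.599 -3.55 2.099
endloop
endfacet
facet normal 0.569 -0.822 -0.007
outer loop
vertex -2.808 -4.014 0.837
vertex -3.796 -4.709 2.089
vertex -3.301 -4.35 0.261
endloop
endfacet
facet normal 0.595 0.406 0.694
outer loop
vertex -2.808 -4.014 0.837
vertex -3.611 -2.854 0.847
vertex -3.796 -4.709 2.089
endloop
endfacet
facet normal -0.569 0.822 0.008
outer loop
vertex -4.599 -3.55 2.099
vertex -3.611 -2.854 0.847
vertex -5.092 -3.886 1.523
endloop
endfacet
facet normal -0.594 -0.406 -0.694
outer loop
vertex -4.104 -3.191 0.271
vertex -3.301 -4.35 0.261
vertex -5.092 -3.886 1.523
endloop
endfacet
facet normal -0.570 0.822 0.007
outer loop
vertex -5.092 -3.886 1.523
vertex -3.611 -2.854 0.847
vertex -4.104 -3.191 0.271
endloop
endfacet
facet normal 0.568 0.400 -0.719
outer loop
vertex -4.104 -3.191 0.271
vertex -2.808 -4.014 0.837
vertex -3.301 -4.35 0.261
endloop
endfacet
facet normal 0.568 0.399 -0.720
outer loop
vertex -3.611 -2.854 0.847
vertex -2.808 -4.014 0.837
vertex -4.104 -3.191 0.271
endloop
endfacet

endsolid


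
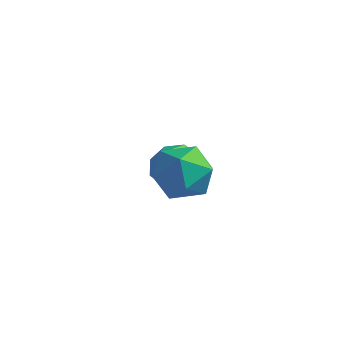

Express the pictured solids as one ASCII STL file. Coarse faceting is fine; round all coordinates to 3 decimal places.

solid 
facet normal -0.047 0.653 -0.756
outer loop
vertex 1.288 2.647 -2.931
vertex 0.652 3.018 -2.571
vertex 1.466 3.108 -2.544
endloop
endfacet
facet normal 0.838 -0.502 0.213
outer loop
vertex 1.288 2.647 -2.931
vertex 1.466 3.108 -2.544
vertex 0.708 2.222 -1.649
endloop
endfacet
facet normal -0.047 0.653 -0.756
outer loop
vertex 1.466 3.108 -2.544
vertex 0.652 3.018 -2.571
vertex 1.167 3.516 -2.173
endloop
endfacet
facet normal 0.770 -0.015 0.637
outer loop
vertex 1.466 3.108 -2.544
vertex 1.167 3.516 -2.173
vertex 0.708 2.222 -1.649
endloop
endfacet
facet normal -0.047 0.653 -0.756
outer loop
vertex 1.167 3.516 -2.173
vertex 0.652 3.018 -2.571
vertex 0.566 3.633 -2.035
endloop
endfacet
facet normal 0.266 0.279 0.923
outer loop
vertex 1.167 3.516 -2.173
vertex 0.566 3.633 -2.035
vertex 0.708 2.222 -1.649
endloop
endfacet
facet normal -0.046 0.653 -0.756
outer loop
vertex 0.566 3.633 -2.035
vertex 0.652 3.018 -2.571
vertex 0.015 3.389 -2.212
endloop
endfacet
facet normal -0.381 0.208 0.901
outer loop
vertex 0.566 3.633 -2.035
vertex 0.015 3.389 -2.212
vertex 0.708 2.222 -1.649
endloop
endfacet
facet normal -0.045 0.653 -0.756
outer loop
vertex 0.015 3.389 -2.212
vertex 0.652 3.018 -2.571
vertex -0.163 2.929 -2.599
endloop
endfacet
facet normal -0.789 -0.187 0.585
outer loop
vertex 0.015 3.389 -2.212
vertex -0.163 2.929 -2.599
vertex 0.708 2.222 -1.649
endloop
endfacet
facet normal -0.045 0.653 -0.756
outer loop
vertex -0.163 2.929 -2.599
vertex 0.652 3.018 -2.571
vertex 0.136 2.52 -2.97
endloop
endfacet
facet normal -0.722 -0.673 0.161
outer loop
vertex -0.163 2.929 -2.599
vertex 0.136 2.52 -2.97
vertex 0.708 2.222 -1.649
endloop
endfacet
facet normal -0.045 0.653 -0.756
outer loop
vertex 0.136 2.52 -2.97
vertex 0.652 3.018 -2.571
vertex 0.737 2.403 -3.107
endloop
endfacet
facet normal -0.217 -0.968 -0.125
outer loop
vertex 0.136 2.52 -2.97
vertex 0.737 2.403 -3.107
vertex 0.708 2.222 -1.649
endloop
endfacet
facet normal -0.047 0.653 -0.756
outer loop
vertex 0.737 2.403 -3.107
vertex 0.652 3.018 -2.571
vertex 1.288 2.647 -2.931
endloop
endfacet
facet normal 0.430 -0.897 -0.103
outer loop
vertex 0.737 2.403 -3.107
vertex 1.288 2.647 -2.931
vertex 0.708 2.222 -1.649
endloop
endfacet
facet normal -0.754 0.420 -0.505
outer loop
vertex 3.147 0.236 -0.965
vertex 2.507 -0.357 -0.502
vertex 2.736 0.522 -0.113
endloop
endfacet
facet normal -0.223 0.886 -0.405
outer loop
vertex 3.147 0.236 -0.965
vertex 2.736 0.522 -0.113
vertex 3.696 0.688 -0.279
endloop
endfacet
facet normal 0.367 0.614 -0.699
outer loop
vertex 3.147 0.236 -0.965
vertex 3.696 0.688 -0.279
vertex 4.06 -0.088 -0.77
endloop
endfacet
facet normal 0.202 -0.020 -0.979
outer loop
vertex 3.147 0.236 -0.965
vertex 4.06 -0.088 -0.77
vertex 3.325 -0.734 -0.908
endloop
endfacet
facet normal -0.491 -0.141 -0.859
outer loop
vertex 3.147 0.236 -0.965
vertex 3.325 -0.734 -0.908
vertex 2.507 -0.357 -0.502
endloop
endfacet
facet normal -0.113 0.948 0.297
outer loop
vertex 3.696 0.688 -0.279
vertex 2.736 0.522 -0.113
vertex 3.395 0.374 0.608
endloop
endfacet
facet normal -0.972 0.193 0.136
outer loop
vertex 2.736 0.522 -0.113
vertex 2.507 -0.357 -0.502
vertex 2.66 -0.272 0.47
endloop
endfacet
facet normal -0.546 -0.714 -0.438
outer loop
vertex 2.507 -0.357 -0.502
vertex 3.325 -0.734 -0.908
vertex 3.024 -1.048 -0.021
endloop
endfacet
facet normal 0.575 -0.519 -0.632
outer loop
vertex 3.325 -0.734 -0.908
vertex 4.06 -0.088 -0.77
vertex 3.984 -0.882 -0.187
endloop
endfacet
facet normal 0.843 0.508 -0.177
outer loop
vertex 4.06 -0.088 -0.77
vertex 3.696 0.688 -0.279
vertex 4.213 -0.003 0.202
endloop
endfacet
facet normal -0.202 0.020 0.979
outer loop
vertex 3.573 -0.596 0.665
vertex 3.395 0.374 0.608
vertex 2.66 -0.272 0.47
endloop
endfacet
facet normal -0.367 -0.614 0.699
outer loop
vertex 3.573 -0.596 0.665
vertex 2.66 -0.272 0.47
vertex 3.024 -1.048 -0.021
endloop
endfacet
facet normal 0.223 -0.886 0.405
outer loop
vertex 3.573 -0.596 0.665
vertex 3.024 -1.048 -0.021
vertex 3.984 -0.882 -0.187
endloop
endfacet
facet normal 0.754 -0.420 0.505
outer loop
vertex 3.573 -0.596 0.665
vertex 3.984 -0.882 -0.187
vertex 4.213 -0.003 0.202
endloop
endfacet
facet normal 0.491 0.141 0.859
outer loop
vertex 3.573 -0.596 0.665
vertex 4.213 -0.003 0.202
vertex 3.395 0.374 0.608
endloop
endfacet
facet normal -0.575 0.519 0.632
outer loop
vertex 2.66 -0.272 0.47
vertex 3.395 0.374 0.608
vertex 2.736 0.522 -0.113
endloop
endfacet
facet normal -0.843 -0.508 0.177
outer loop
vertex 3.024 -1.048 -0.021
vertex 2.66 -0.272 0.47
vertex 2.507 -0.357 -0.502
endloop
endfacet
facet normal 0.113 -0.948 -0.297
outer loop
vertex 3.984 -0.882 -0.187
vertex 3.024 -1.048 -0.021
vertex 3.325 -0.734 -0.908
endloop
endfacet
facet normal 0.972 -0.193 -0.136
outer loop
vertex 4.213 -0.003 0.202
vertex 3.984 -0.882 -0.187
vertex 4.06 -0.088 -0.77
endloop
endfacet
facet normal 0.546 0.714 0.438
outer loop
vertex 3.395 0.374 0.608
vertex 4.213 -0.003 0.202
vertex 3.696 0.688 -0.279
endloop
endfacet

endsolid


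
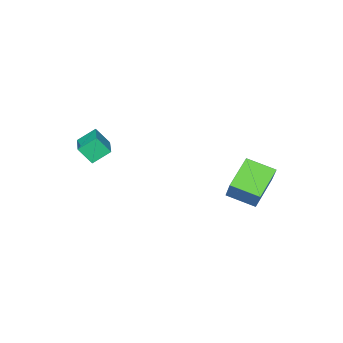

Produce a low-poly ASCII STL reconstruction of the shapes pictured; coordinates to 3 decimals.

solid 
facet normal -0.335 0.530 -0.779
outer loop
vertex 0.965 -3.54 -1.711
vertex 2.069 -2.267 -1.32
vertex 1.769 -4.03 -2.389
endloop
endfacet
facet normal -0.638 -0.736 -0.225
outer loop
vertex 2.151 -4.633 -1.5
vertex 0.965 -3.54 -1.711
vertex 1.769 -4.03 -2.389
endloop
endfacet
facet normal -0.335 0.530 -0.779
outer loop
vertex 1.769 -4.03 -2.389
vertex 2.069 -2.267 -1.32
vertex 2.873 -2.756 -1.998
endloop
endfacet
facet normal 0.694 -0.422 -0.584
outer loop
vertex 2.873 -2.756 -1.998
vertex 2.151 -4.633 -1.5
vertex 1.769 -4.03 -2.389
endloop
endfacet
facet normal -0.693 0.422 0.584
outer loop
vertex 0.965 -3.54 -1.711
vertex 2.451 -2.87 -0.431
vertex 2.069 -2.267 -1.32
endloop
endfacet
facet normal -0.638 -0.736 -0.226
outer loop
vertex 1.347 -4.144 -0.822
vertex 0.965 -3.54 -1.711
vertex 2.151 -4.633 -1.5
endloop
endfacet
facet normal -0.693 0.422 0.584
outer loop
vertex 1.347 -4.144 -0.822
vertex 2.451 -2.87 -0.431
vertex 0.965 -3.54 -1.711
endloop
endfacet
facet normal 0.638 0.736 0.225
outer loop
vertex 2.069 -2.267 -1.32
vertex 2.451 -2.87 -0.431
vertex 2.873 -2.756 -1.998
endloop
endfacet
facet normal 0.693 -0.422 -0.584
outer loop
vertex 3.255 -3.36 -1.109
vertex 2.151 -4.633 -1.5
vertex 2.873 -2.756 -1.998
endloop
endfacet
facet normal 0.639 0.736 0.226
outer loop
vertex 2.873 -2.756 -1.998
vertex 2.451 -2.87 -0.431
vertex 3.255 -3.36 -1.109
endloop
endfacet
facet normal 0.335 -0.530 0.779
outer loop
vertex 3.255 -3.36 -1.109
vertex 1.347 -4.144 -0.822
vertex 2.151 -4.633 -1.5
endloop
endfacet
facet normal 0.335 -0.529 0.780
outer loop
vertex 2.451 -2.87 -0.431
vertex 1.347 -4.144 -0.822
vertex 3.255 -3.36 -1.109
endloop
endfacet
facet normal -0.838 -0.235 0.492
outer loop
vertex -3.225 1.736 -2.369
vertex -3.916 3.118 -2.886
vertex -3.815 0.919 -3.763
endloop
endfacet
facet normal 0.424 -0.848 0.317
outer loop
vertex -2.164 1.382 -4.734
vertex -3.225 1.736 -2.369
vertex -3.815 0.919 -3.763
endloop
endfacet
facet normal -0.838 -0.235 0.492
outer loop
vertex -3.815 0.919 -3.763
vertex -3.916 3.118 -2.886
vertex -4.506 2.302 -4.28
endloop
endfacet
facet normal -0.344 -0.475 -0.810
outer loop
vertex -4.506 2.302 -4.28
vertex -2.164 1.382 -4.734
vertex -3.815 0.919 -3.763
endloop
endfacet
facet normal 0.343 0.475 0.810
outer loop
vertex -3.225 1.736 -2.369
vertex -2.265 3.581 -3.857
vertex -3.916 3.118 -2.886
endloop
endfacet
facet normal 0.424 -0.848 0.317
outer loop
vertex -1.574 2.198 -3.34
vertex -3.225 1.736 -2.369
vertex -2.164 1.382 -4.734
endloop
endfacet
facet normal 0.344 0.475 0.810
outer loop
vertex -1.574 2.198 -3.34
vertex -2.265 3.581 -3.857
vertex -3.225 1.736 -2.369
endloop
endfacet
facet normal -0.424 0.848 -0.317
outer loop
vertex -3.916 3.118 -2.886
vertex -2.265 3.581 -3.857
vertex -4.506 2.302 -4.28
endloop
endfacet
facet normal -0.344 -0.475 -0.810
outer loop
vertex -2.855 2.764 -5.251
vertex -2.164 1.382 -4.734
vertex -4.506 2.302 -4.28
endloop
endfacet
facet normal -0.424 0.848 -0.318
outer loop
vertex -4.506 2.302 -4.28
vertex -2.265 3.581 -3.857
vertex -2.855 2.764 -5.251
endloop
endfacet
facet normal 0.838 0.235 -0.492
outer loop
vertex -2.855 2.764 -5.251
vertex -1.574 2.198 -3.34
vertex -2.164 1.382 -4.734
endloop
endfacet
facet normal 0.838 0.235 -0.492
outer loop
vertex -2.265 3.581 -3.857
vertex -1.574 2.198 -3.34
vertex -2.855 2.764 -5.251
endloop
endfacet

endsolid


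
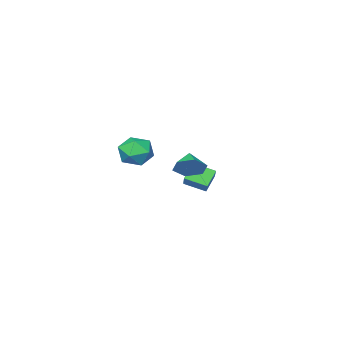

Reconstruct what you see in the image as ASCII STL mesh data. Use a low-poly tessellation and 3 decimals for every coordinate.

solid 
facet normal -0.671 0.712 0.207
outer loop
vertex -1.625 -2.562 -0.457
vertex -1.523 -2.779 0.62
vertex -0.871 -2.026 0.145
endloop
endfacet
facet normal -0.309 0.869 -0.387
outer loop
vertex -1.625 -2.562 -0.457
vertex -0.871 -2.026 0.145
vertex -0.615 -2.386 -0.867
endloop
endfacet
facet normal -0.404 0.336 -0.851
outer loop
vertex -1.625 -2.562 -0.457
vertex -0.615 -2.386 -0.867
vertex -1.11 -3.362 -1.017
endloop
endfacet
facet normal -0.826 -0.151 -0.544
outer loop
vertex -1.625 -2.562 -0.457
vertex -1.11 -3.362 -1.017
vertex -1.671 -3.605 -0.098
endloop
endfacet
facet normal -0.991 0.082 0.110
outer loop
vertex -1.625 -2.562 -0.457
vertex -1.671 -3.605 -0.098
vertex -1.523 -2.779 0.62
endloop
endfacet
facet normal 0.386 0.896 -0.221
outer loop
vertex -0.615 -2.386 -0.867
vertex -0.871 -2.026 0.145
vertex 0.111 -2.495 -0.042
endloop
endfacet
facet normal -0.202 0.642 0.740
outer loop
vertex -0.871 -2.026 0.145
vertex -1.523 -2.779 0.62
vertex -0.45 -2.738 0.877
endloop
endfacet
facet normal -0.719 -0.378 0.583
outer loop
vertex -1.523 -2.779 0.62
vertex -1.671 -3.605 -0.098
vertex -0.945 -3.714 0.727
endloop
endfacet
facet normal -0.451 -0.755 -0.475
outer loop
vertex -1.671 -3.605 -0.098
vertex -1.11 -3.362 -1.017
vertex -0.689 -4.074 -0.285
endloop
endfacet
facet normal 0.232 0.032 -0.972
outer loop
vertex -1.11 -3.362 -1.017
vertex -0.615 -2.386 -0.867
vertex -0.037 -3.321 -0.76
endloop
endfacet
facet normal 0.826 0.151 0.544
outer loop
vertex 0.065 -3.538 0.317
vertex 0.111 -2.495 -0.042
vertex -0.45 -2.738 0.877
endloop
endfacet
facet normal 0.404 -0.336 0.851
outer loop
vertex 0.065 -3.538 0.317
vertex -0.45 -2.738 0.877
vertex -0.945 -3.714 0.727
endloop
endfacet
facet normal 0.309 -0.869 0.387
outer loop
vertex 0.065 -3.538 0.317
vertex -0.945 -3.714 0.727
vertex -0.689 -4.074 -0.285
endloop
endfacet
facet normal 0.671 -0.712 -0.207
outer loop
vertex 0.065 -3.538 0.317
vertex -0.689 -4.074 -0.285
vertex -0.037 -3.321 -0.76
endloop
endfacet
facet normal 0.991 -0.082 -0.110
outer loop
vertex 0.065 -3.538 0.317
vertex -0.037 -3.321 -0.76
vertex 0.111 -2.495 -0.042
endloop
endfacet
facet normal 0.451 0.755 0.475
outer loop
vertex -0.45 -2.738 0.877
vertex 0.111 -2.495 -0.042
vertex -0.871 -2.026 0.145
endloop
endfacet
facet normal -0.232 -0.032 0.972
outer loop
vertex -0.945 -3.714 0.727
vertex -0.45 -2.738 0.877
vertex -1.523 -2.779 0.62
endloop
endfacet
facet normal -0.386 -0.896 0.221
outer loop
vertex -0.689 -4.074 -0.285
vertex -0.945 -3.714 0.727
vertex -1.671 -3.605 -0.098
endloop
endfacet
facet normal 0.202 -0.642 -0.740
outer loop
vertex -0.037 -3.321 -0.76
vertex -0.689 -4.074 -0.285
vertex -1.11 -3.362 -1.017
endloop
endfacet
facet normal 0.719 0.378 -0.583
outer loop
vertex 0.111 -2.495 -0.042
vertex -0.037 -3.321 -0.76
vertex -0.615 -2.386 -0.867
endloop
endfacet
facet normal 0.540 0.666 -0.515
outer loop
vertex 2.057 3.386 1.282
vertex 1.464 4.029 1.491
vertex 2.168 3.874 2.029
endloop
endfacet
facet normal 0.404 -0.792 0.458
outer loop
vertex 2.057 3.386 1.282
vertex 2.168 3.874 2.029
vertex 0.816 3.231 2.109
endloop
endfacet
facet normal 0.540 0.665 -0.515
outer loop
vertex 2.168 3.874 2.029
vertex 1.464 4.029 1.491
vertex 1.575 4.518 2.239
endloop
endfacet
facet normal 0.145 -0.184 0.972
outer loop
vertex 2.168 3.874 2.029
vertex 1.575 4.518 2.239
vertex 0.816 3.231 2.109
endloop
endfacet
facet normal 0.540 0.665 -0.515
outer loop
vertex 1.575 4.518 2.239
vertex 1.464 4.029 1.491
vertex 0.871 4.673 1.701
endloop
endfacet
facet normal -0.554 0.246 0.795
outer loop
vertex 1.575 4.518 2.239
vertex 0.871 4.673 1.701
vertex 0.816 3.231 2.109
endloop
endfacet
facet normal 0.541 0.666 -0.514
outer loop
vertex 0.871 4.673 1.701
vertex 1.464 4.029 1.491
vertex 0.76 4.185 0.953
endloop
endfacet
facet normal -0.992 0.067 0.103
outer loop
vertex 0.871 4.673 1.701
vertex 0.76 4.185 0.953
vertex 0.816 3.231 2.109
endloop
endfacet
facet normal 0.541 0.666 -0.514
outer loop
vertex 0.76 4.185 0.953
vertex 1.464 4.029 1.491
vertex 1.353 3.541 0.743
endloop
endfacet
facet normal -0.733 -0.541 -0.411
outer loop
vertex 0.76 4.185 0.953
vertex 1.353 3.541 0.743
vertex 0.816 3.231 2.109
endloop
endfacet
facet normal 0.540 0.666 -0.515
outer loop
vertex 1.353 3.541 0.743
vertex 1.464 4.029 1.491
vertex 2.057 3.386 1.282
endloop
endfacet
facet normal -0.035 -0.972 -0.234
outer loop
vertex 1.353 3.541 0.743
vertex 2.057 3.386 1.282
vertex 0.816 3.231 2.109
endloop
endfacet
facet normal -0.565 0.751 -0.341
outer loop
vertex -3.714 0.006 -1.748
vertex -2.819 1.126 -0.762
vertex -2.972 0.173 -2.611
endloop
endfacet
facet normal -0.514 -0.644 -0.567
outer loop
vertex -2.221 -0.826 -2.158
vertex -3.714 0.006 -1.748
vertex -2.972 0.173 -2.611
endloop
endfacet
facet normal -0.565 0.751 -0.341
outer loop
vertex -2.972 0.173 -2.611
vertex -2.819 1.126 -0.762
vertex -2.077 1.293 -1.625
endloop
endfacet
facet normal 0.645 0.145 -0.750
outer loop
vertex -2.077 1.293 -1.625
vertex -2.221 -0.826 -2.158
vertex -2.972 0.173 -2.611
endloop
endfacet
facet normal -0.645 -0.145 0.750
outer loop
vertex -3.714 0.006 -1.748
vertex -2.068 0.127 -0.309
vertex -2.819 1.126 -0.762
endloop
endfacet
facet normal -0.514 -0.644 -0.567
outer loop
vertex -2.963 -0.993 -1.295
vertex -3.714 0.006 -1.748
vertex -2.221 -0.826 -2.158
endloop
endfacet
facet normal -0.645 -0.145 0.750
outer loop
vertex -2.963 -0.993 -1.295
vertex -2.068 0.127 -0.309
vertex -3.714 0.006 -1.748
endloop
endfacet
facet normal 0.514 0.644 0.567
outer loop
vertex -2.819 1.126 -0.762
vertex -2.068 0.127 -0.309
vertex -2.077 1.293 -1.625
endloop
endfacet
facet normal 0.645 0.145 -0.750
outer loop
vertex -1.326 0.294 -1.172
vertex -2.221 -0.826 -2.158
vertex -2.077 1.293 -1.625
endloop
endfacet
facet normal 0.514 0.644 0.567
outer loop
vertex -2.077 1.293 -1.625
vertex -2.068 0.127 -0.309
vertex -1.326 0.294 -1.172
endloop
endfacet
facet normal 0.565 -0.751 0.341
outer loop
vertex -1.326 0.294 -1.172
vertex -2.963 -0.993 -1.295
vertex -2.221 -0.826 -2.158
endloop
endfacet
facet normal 0.565 -0.751 0.341
outer loop
vertex -2.068 0.127 -0.309
vertex -2.963 -0.993 -1.295
vertex -1.326 0.294 -1.172
endloop
endfacet

endsolid


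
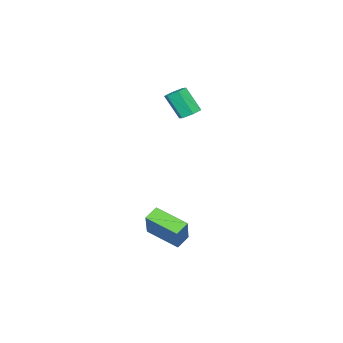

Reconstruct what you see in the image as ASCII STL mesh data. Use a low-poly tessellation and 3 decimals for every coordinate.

solid 
facet normal 0.001 0.532 -0.847
outer loop
vertex -2.187 -0.451 2.787
vertex -2.65 -0.896 2.507
vertex -2.874 -0.334 2.86
endloop
endfacet
facet normal 0.197 0.829 0.523
outer loop
vertex -2.187 -0.451 2.787
vertex -2.874 -0.334 2.86
vertex -2.188 -1.4 4.293
endloop
endfacet
facet normal 0.197 0.829 0.523
outer loop
vertex -2.188 -1.4 4.293
vertex -2.874 -0.334 2.86
vertex -2.874 -1.283 4.366
endloop
endfacet
facet normal -0.001 -0.533 0.846
outer loop
vertex -2.188 -1.4 4.293
vertex -2.874 -1.283 4.366
vertex -2.65 -1.844 4.013
endloop
endfacet
facet normal 0.001 0.532 -0.847
outer loop
vertex -2.874 -0.334 2.86
vertex -2.65 -0.896 2.507
vertex -3.336 -0.779 2.58
endloop
endfacet
facet normal -0.751 0.558 0.352
outer loop
vertex -2.874 -0.334 2.86
vertex -3.336 -0.779 2.58
vertex -2.874 -1.283 4.366
endloop
endfacet
facet normal -0.750 0.559 0.352
outer loop
vertex -2.874 -1.283 4.366
vertex -3.336 -0.779 2.58
vertex -3.337 -1.728 4.086
endloop
endfacet
facet normal 0.000 -0.533 0.846
outer loop
vertex -2.874 -1.283 4.366
vertex -3.337 -1.728 4.086
vertex -2.65 -1.844 4.013
endloop
endfacet
facet normal 0.001 0.533 -0.846
outer loop
vertex -3.336 -0.779 2.58
vertex -2.65 -0.896 2.507
vertex -3.112 -1.34 2.227
endloop
endfacet
facet normal -0.947 -0.271 -0.171
outer loop
vertex -3.336 -0.779 2.58
vertex -3.112 -1.34 2.227
vertex -3.337 -1.728 4.086
endloop
endfacet
facet normal -0.947 -0.271 -0.171
outer loop
vertex -3.337 -1.728 4.086
vertex -3.112 -1.34 2.227
vertex -3.113 -2.289 3.733
endloop
endfacet
facet normal 0.000 -0.533 0.846
outer loop
vertex -3.337 -1.728 4.086
vertex -3.113 -2.289 3.733
vertex -2.65 -1.844 4.013
endloop
endfacet
facet normal 0.001 0.533 -0.846
outer loop
vertex -3.112 -1.34 2.227
vertex -2.65 -0.896 2.507
vertex -2.426 -1.457 2.154
endloop
endfacet
facet normal -0.197 -0.829 -0.523
outer loop
vertex -3.112 -1.34 2.227
vertex -2.426 -1.457 2.154
vertex -3.113 -2.289 3.733
endloop
endfacet
facet normal -0.197 -0.829 -0.523
outer loop
vertex -3.113 -2.289 3.733
vertex -2.426 -1.457 2.154
vertex -2.426 -2.406 3.66
endloop
endfacet
facet normal -0.001 -0.532 0.847
outer loop
vertex -3.113 -2.289 3.733
vertex -2.426 -2.406 3.66
vertex -2.65 -1.844 4.013
endloop
endfacet
facet normal -0.000 0.533 -0.846
outer loop
vertex -2.426 -1.457 2.154
vertex -2.65 -0.896 2.507
vertex -1.963 -1.012 2.434
endloop
endfacet
facet normal 0.750 -0.559 -0.352
outer loop
vertex -2.426 -1.457 2.154
vertex -1.963 -1.012 2.434
vertex -2.426 -2.406 3.66
endloop
endfacet
facet normal 0.751 -0.559 -0.352
outer loop
vertex -2.426 -2.406 3.66
vertex -1.963 -1.012 2.434
vertex -1.964 -1.961 3.94
endloop
endfacet
facet normal -0.001 -0.532 0.847
outer loop
vertex -2.426 -2.406 3.66
vertex -1.964 -1.961 3.94
vertex -2.65 -1.844 4.013
endloop
endfacet
facet normal -0.000 0.533 -0.846
outer loop
vertex -1.963 -1.012 2.434
vertex -2.65 -0.896 2.507
vertex -2.187 -0.451 2.787
endloop
endfacet
facet normal 0.947 0.271 0.171
outer loop
vertex -1.963 -1.012 2.434
vertex -2.187 -0.451 2.787
vertex -1.964 -1.961 3.94
endloop
endfacet
facet normal 0.947 0.271 0.171
outer loop
vertex -1.964 -1.961 3.94
vertex -2.187 -0.451 2.787
vertex -2.188 -1.4 4.293
endloop
endfacet
facet normal -0.001 -0.533 0.846
outer loop
vertex -1.964 -1.961 3.94
vertex -2.188 -1.4 4.293
vertex -2.65 -1.844 4.013
endloop
endfacet
facet normal -0.515 -0.256 -0.818
outer loop
vertex 2.965 -0.439 -3.994
vertex 2.16 -0.249 -3.547
vertex 3.054 1.489 -4.654
endloop
endfacet
facet normal 0.856 -0.202 -0.476
outer loop
vertex 4.1 2.009 -2.993
vertex 2.965 -0.439 -3.994
vertex 3.054 1.489 -4.654
endloop
endfacet
facet normal -0.515 -0.256 -0.818
outer loop
vertex 3.054 1.489 -4.654
vertex 2.16 -0.249 -3.547
vertex 2.25 1.679 -4.207
endloop
endfacet
facet normal 0.044 0.945 -0.323
outer loop
vertex 2.25 1.679 -4.207
vertex 4.1 2.009 -2.993
vertex 3.054 1.489 -4.654
endloop
endfacet
facet normal -0.044 -0.945 0.323
outer loop
vertex 2.965 -0.439 -3.994
vertex 3.206 0.271 -1.886
vertex 2.16 -0.249 -3.547
endloop
endfacet
facet normal 0.856 -0.203 -0.475
outer loop
vertex 4.01 0.081 -2.333
vertex 2.965 -0.439 -3.994
vertex 4.1 2.009 -2.993
endloop
endfacet
facet normal -0.044 -0.945 0.323
outer loop
vertex 4.01 0.081 -2.333
vertex 3.206 0.271 -1.886
vertex 2.965 -0.439 -3.994
endloop
endfacet
facet normal -0.856 0.203 0.476
outer loop
vertex 2.16 -0.249 -3.547
vertex 3.206 0.271 -1.886
vertex 2.25 1.679 -4.207
endloop
endfacet
facet normal 0.044 0.945 -0.323
outer loop
vertex 3.295 2.199 -2.546
vertex 4.1 2.009 -2.993
vertex 2.25 1.679 -4.207
endloop
endfacet
facet normal -0.856 0.202 0.475
outer loop
vertex 2.25 1.679 -4.207
vertex 3.206 0.271 -1.886
vertex 3.295 2.199 -2.546
endloop
endfacet
facet normal 0.515 0.256 0.818
outer loop
vertex 3.295 2.199 -2.546
vertex 4.01 0.081 -2.333
vertex 4.1 2.009 -2.993
endloop
endfacet
facet normal 0.515 0.256 0.818
outer loop
vertex 3.206 0.271 -1.886
vertex 4.01 0.081 -2.333
vertex 3.295 2.199 -2.546
endloop
endfacet

endsolid


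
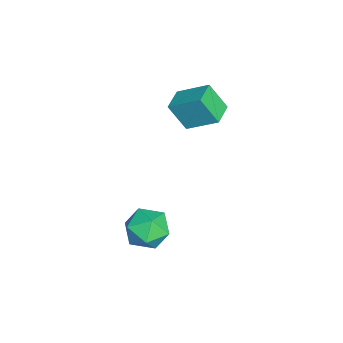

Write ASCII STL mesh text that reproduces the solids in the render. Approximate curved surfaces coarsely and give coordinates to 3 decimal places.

solid 
facet normal 0.070 0.753 0.655
outer loop
vertex 3.319 3.138 -2.27
vertex 2.606 2.925 -1.949
vertex 3.292 2.608 -1.658
endloop
endfacet
facet normal 0.716 0.512 0.475
outer loop
vertex 3.319 3.138 -2.27
vertex 3.292 2.608 -1.658
vertex 3.794 2.483 -2.281
endloop
endfacet
facet normal 0.785 0.573 -0.234
outer loop
vertex 3.319 3.138 -2.27
vertex 3.794 2.483 -2.281
vertex 3.418 2.722 -2.957
endloop
endfacet
facet normal 0.180 0.853 -0.490
outer loop
vertex 3.319 3.138 -2.27
vertex 3.418 2.722 -2.957
vertex 2.684 2.995 -2.752
endloop
endfacet
facet normal -0.261 0.963 0.059
outer loop
vertex 3.319 3.138 -2.27
vertex 2.684 2.995 -2.752
vertex 2.606 2.925 -1.949
endloop
endfacet
facet normal 0.747 -0.182 0.639
outer loop
vertex 3.794 2.483 -2.281
vertex 3.292 2.608 -1.658
vertex 3.376 1.865 -1.968
endloop
endfacet
facet normal -0.300 0.206 0.931
outer loop
vertex 3.292 2.608 -1.658
vertex 2.606 2.925 -1.949
vertex 2.642 2.138 -1.763
endloop
endfacet
facet normal -0.836 0.548 -0.033
outer loop
vertex 2.606 2.925 -1.949
vertex 2.684 2.995 -2.752
vertex 2.266 2.377 -2.439
endloop
endfacet
facet normal -0.119 0.371 -0.921
outer loop
vertex 2.684 2.995 -2.752
vertex 3.418 2.722 -2.957
vertex 2.768 2.252 -3.062
endloop
endfacet
facet normal 0.859 -0.080 -0.506
outer loop
vertex 3.418 2.722 -2.957
vertex 3.794 2.483 -2.281
vertex 3.454 1.935 -2.771
endloop
endfacet
facet normal -0.180 -0.853 0.490
outer loop
vertex 2.741 1.722 -2.45
vertex 3.376 1.865 -1.968
vertex 2.642 2.138 -1.763
endloop
endfacet
facet normal -0.785 -0.573 0.234
outer loop
vertex 2.741 1.722 -2.45
vertex 2.642 2.138 -1.763
vertex 2.266 2.377 -2.439
endloop
endfacet
facet normal -0.716 -0.512 -0.475
outer loop
vertex 2.741 1.722 -2.45
vertex 2.266 2.377 -2.439
vertex 2.768 2.252 -3.062
endloop
endfacet
facet normal -0.070 -0.753 -0.655
outer loop
vertex 2.741 1.722 -2.45
vertex 2.768 2.252 -3.062
vertex 3.454 1.935 -2.771
endloop
endfacet
facet normal 0.261 -0.963 -0.059
outer loop
vertex 2.741 1.722 -2.45
vertex 3.454 1.935 -2.771
vertex 3.376 1.865 -1.968
endloop
endfacet
facet normal 0.119 -0.371 0.921
outer loop
vertex 2.642 2.138 -1.763
vertex 3.376 1.865 -1.968
vertex 3.292 2.608 -1.658
endloop
endfacet
facet normal -0.859 0.080 0.506
outer loop
vertex 2.266 2.377 -2.439
vertex 2.642 2.138 -1.763
vertex 2.606 2.925 -1.949
endloop
endfacet
facet normal -0.747 0.182 -0.639
outer loop
vertex 2.768 2.252 -3.062
vertex 2.266 2.377 -2.439
vertex 2.684 2.995 -2.752
endloop
endfacet
facet normal 0.300 -0.206 -0.931
outer loop
vertex 3.454 1.935 -2.771
vertex 2.768 2.252 -3.062
vertex 3.418 2.722 -2.957
endloop
endfacet
facet normal 0.836 -0.548 0.033
outer loop
vertex 3.376 1.865 -1.968
vertex 3.454 1.935 -2.771
vertex 3.794 2.483 -2.281
endloop
endfacet
facet normal -0.968 0.249 0.019
outer loop
vertex -1.108 4.0 1.059
vertex -0.973 4.596 0.109
vertex -1.389 2.961 0.368
endloop
endfacet
facet normal -0.119 -0.527 0.841
outer loop
vertex -0.547 2.744 0.351
vertex -1.108 4.0 1.059
vertex -1.389 2.961 0.368
endloop
endfacet
facet normal -0.968 0.249 0.019
outer loop
vertex -1.389 2.961 0.368
vertex -0.973 4.596 0.109
vertex -1.254 3.556 -0.583
endloop
endfacet
facet normal -0.220 -0.813 -0.540
outer loop
vertex -1.254 3.556 -0.583
vertex -0.547 2.744 0.351
vertex -1.389 2.961 0.368
endloop
endfacet
facet normal 0.220 0.812 0.541
outer loop
vertex -1.108 4.0 1.059
vertex -0.131 4.379 0.092
vertex -0.973 4.596 0.109
endloop
endfacet
facet normal -0.119 -0.527 0.841
outer loop
vertex -0.266 3.784 1.043
vertex -1.108 4.0 1.059
vertex -0.547 2.744 0.351
endloop
endfacet
facet normal 0.219 0.813 0.540
outer loop
vertex -0.266 3.784 1.043
vertex -0.131 4.379 0.092
vertex -1.108 4.0 1.059
endloop
endfacet
facet normal 0.119 0.528 -0.841
outer loop
vertex -0.973 4.596 0.109
vertex -0.131 4.379 0.092
vertex -1.254 3.556 -0.583
endloop
endfacet
facet normal -0.219 -0.812 -0.541
outer loop
vertex -0.412 3.34 -0.599
vertex -0.547 2.744 0.351
vertex -1.254 3.556 -0.583
endloop
endfacet
facet normal 0.119 0.527 -0.841
outer loop
vertex -1.254 3.556 -0.583
vertex -0.131 4.379 0.092
vertex -0.412 3.34 -0.599
endloop
endfacet
facet normal 0.968 -0.249 -0.019
outer loop
vertex -0.412 3.34 -0.599
vertex -0.266 3.784 1.043
vertex -0.547 2.744 0.351
endloop
endfacet
facet normal 0.968 -0.249 -0.019
outer loop
vertex -0.131 4.379 0.092
vertex -0.266 3.784 1.043
vertex -0.412 3.34 -0.599
endloop
endfacet

endsolid


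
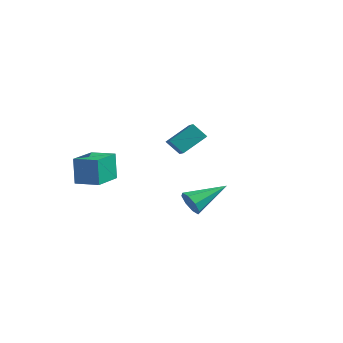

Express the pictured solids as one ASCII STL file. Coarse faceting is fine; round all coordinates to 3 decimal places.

solid 
facet normal -0.948 -0.302 -0.103
outer loop
vertex -3.418 -4.733 1.017
vertex -3.925 -3.07 0.814
vertex -3.219 -4.853 -0.465
endloop
endfacet
facet normal 0.290 -0.950 0.116
outer loop
vertex -2.015 -4.47 -0.334
vertex -3.418 -4.733 1.017
vertex -3.219 -4.853 -0.465
endloop
endfacet
facet normal -0.948 -0.302 -0.103
outer loop
vertex -3.219 -4.853 -0.465
vertex -3.925 -3.07 0.814
vertex -3.726 -3.19 -0.668
endloop
endfacet
facet normal 0.133 -0.080 -0.988
outer loop
vertex -3.726 -3.19 -0.668
vertex -2.015 -4.47 -0.334
vertex -3.219 -4.853 -0.465
endloop
endfacet
facet normal -0.133 0.080 0.988
outer loop
vertex -3.418 -4.733 1.017
vertex -2.721 -2.687 0.945
vertex -3.925 -3.07 0.814
endloop
endfacet
facet normal 0.290 -0.950 0.116
outer loop
vertex -2.214 -4.35 1.148
vertex -3.418 -4.733 1.017
vertex -2.015 -4.47 -0.334
endloop
endfacet
facet normal -0.133 0.080 0.988
outer loop
vertex -2.214 -4.35 1.148
vertex -2.721 -2.687 0.945
vertex -3.418 -4.733 1.017
endloop
endfacet
facet normal -0.290 0.950 -0.116
outer loop
vertex -3.925 -3.07 0.814
vertex -2.721 -2.687 0.945
vertex -3.726 -3.19 -0.668
endloop
endfacet
facet normal 0.133 -0.080 -0.988
outer loop
vertex -2.522 -2.807 -0.537
vertex -2.015 -4.47 -0.334
vertex -3.726 -3.19 -0.668
endloop
endfacet
facet normal -0.290 0.950 -0.116
outer loop
vertex -3.726 -3.19 -0.668
vertex -2.721 -2.687 0.945
vertex -2.522 -2.807 -0.537
endloop
endfacet
facet normal 0.948 0.302 0.103
outer loop
vertex -2.522 -2.807 -0.537
vertex -2.214 -4.35 1.148
vertex -2.015 -4.47 -0.334
endloop
endfacet
facet normal 0.948 0.302 0.103
outer loop
vertex -2.721 -2.687 0.945
vertex -2.214 -4.35 1.148
vertex -2.522 -2.807 -0.537
endloop
endfacet
facet normal -0.314 -0.871 -0.378
outer loop
vertex 2.656 -2.86 -1.322
vertex 2.306 -3.0 -0.709
vertex 2.138 -2.671 -1.327
endloop
endfacet
facet normal 0.230 0.610 -0.758
outer loop
vertex 2.656 -2.86 -1.322
vertex 2.138 -2.671 -1.327
vertex 2.934 -1.26 0.049
endloop
endfacet
facet normal -0.314 -0.871 -0.378
outer loop
vertex 2.138 -2.671 -1.327
vertex 2.306 -3.0 -0.709
vertex 1.719 -2.675 -0.97
endloop
endfacet
facet normal -0.439 0.742 -0.507
outer loop
vertex 2.138 -2.671 -1.327
vertex 1.719 -2.675 -0.97
vertex 2.934 -1.26 0.049
endloop
endfacet
facet normal -0.314 -0.871 -0.378
outer loop
vertex 1.719 -2.675 -0.97
vertex 2.306 -3.0 -0.709
vertex 1.643 -2.869 -0.46
endloop
endfacet
facet normal -0.792 0.601 0.110
outer loop
vertex 1.719 -2.675 -0.97
vertex 1.643 -2.869 -0.46
vertex 2.934 -1.26 0.049
endloop
endfacet
facet normal -0.315 -0.870 -0.380
outer loop
vertex 1.643 -2.869 -0.46
vertex 2.306 -3.0 -0.709
vertex 1.955 -3.141 -0.096
endloop
endfacet
facet normal -0.623 0.268 0.735
outer loop
vertex 1.643 -2.869 -0.46
vertex 1.955 -3.141 -0.096
vertex 2.934 -1.26 0.049
endloop
endfacet
facet normal -0.314 -0.870 -0.380
outer loop
vertex 1.955 -3.141 -0.096
vertex 2.306 -3.0 -0.709
vertex 2.473 -3.33 -0.091
endloop
endfacet
facet normal -0.032 -0.060 0.998
outer loop
vertex 1.955 -3.141 -0.096
vertex 2.473 -3.33 -0.091
vertex 2.934 -1.26 0.049
endloop
endfacet
facet normal -0.315 -0.870 -0.379
outer loop
vertex 2.473 -3.33 -0.091
vertex 2.306 -3.0 -0.709
vertex 2.892 -3.326 -0.448
endloop
endfacet
facet normal 0.637 -0.192 0.746
outer loop
vertex 2.473 -3.33 -0.091
vertex 2.892 -3.326 -0.448
vertex 2.934 -1.26 0.049
endloop
endfacet
facet normal -0.315 -0.870 -0.380
outer loop
vertex 2.892 -3.326 -0.448
vertex 2.306 -3.0 -0.709
vertex 2.968 -3.131 -0.958
endloop
endfacet
facet normal 0.990 -0.051 0.128
outer loop
vertex 2.892 -3.326 -0.448
vertex 2.968 -3.131 -0.958
vertex 2.934 -1.26 0.049
endloop
endfacet
facet normal -0.315 -0.871 -0.378
outer loop
vertex 2.968 -3.131 -0.958
vertex 2.306 -3.0 -0.709
vertex 2.656 -2.86 -1.322
endloop
endfacet
facet normal 0.822 0.281 -0.495
outer loop
vertex 2.968 -3.131 -0.958
vertex 2.656 -2.86 -1.322
vertex 2.934 -1.26 0.049
endloop
endfacet
facet normal -0.734 0.545 -0.404
outer loop
vertex -3.384 1.424 0.381
vertex -2.961 2.643 1.258
vertex -2.749 1.734 -0.355
endloop
endfacet
facet normal -0.271 -0.781 -0.563
outer loop
vertex -1.919 1.117 0.102
vertex -3.384 1.424 0.381
vertex -2.749 1.734 -0.355
endloop
endfacet
facet normal -0.734 0.546 -0.404
outer loop
vertex -2.749 1.734 -0.355
vertex -2.961 2.643 1.258
vertex -2.326 2.952 0.522
endloop
endfacet
facet normal 0.623 0.303 -0.721
outer loop
vertex -2.326 2.952 0.522
vertex -1.919 1.117 0.102
vertex -2.749 1.734 -0.355
endloop
endfacet
facet normal -0.623 -0.303 0.722
outer loop
vertex -3.384 1.424 0.381
vertex -2.131 2.026 1.715
vertex -2.961 2.643 1.258
endloop
endfacet
facet normal -0.271 -0.782 -0.562
outer loop
vertex -2.554 0.808 0.838
vertex -3.384 1.424 0.381
vertex -1.919 1.117 0.102
endloop
endfacet
facet normal -0.622 -0.303 0.722
outer loop
vertex -2.554 0.808 0.838
vertex -2.131 2.026 1.715
vertex -3.384 1.424 0.381
endloop
endfacet
facet normal 0.271 0.781 0.562
outer loop
vertex -2.961 2.643 1.258
vertex -2.131 2.026 1.715
vertex -2.326 2.952 0.522
endloop
endfacet
facet normal 0.622 0.303 -0.722
outer loop
vertex -1.496 2.336 0.979
vertex -1.919 1.117 0.102
vertex -2.326 2.952 0.522
endloop
endfacet
facet normal 0.270 0.781 0.562
outer loop
vertex -2.326 2.952 0.522
vertex -2.131 2.026 1.715
vertex -1.496 2.336 0.979
endloop
endfacet
facet normal 0.734 -0.546 0.404
outer loop
vertex -1.496 2.336 0.979
vertex -2.554 0.808 0.838
vertex -1.919 1.117 0.102
endloop
endfacet
facet normal 0.734 -0.546 0.404
outer loop
vertex -2.131 2.026 1.715
vertex -2.554 0.808 0.838
vertex -1.496 2.336 0.979
endloop
endfacet

endsolid
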